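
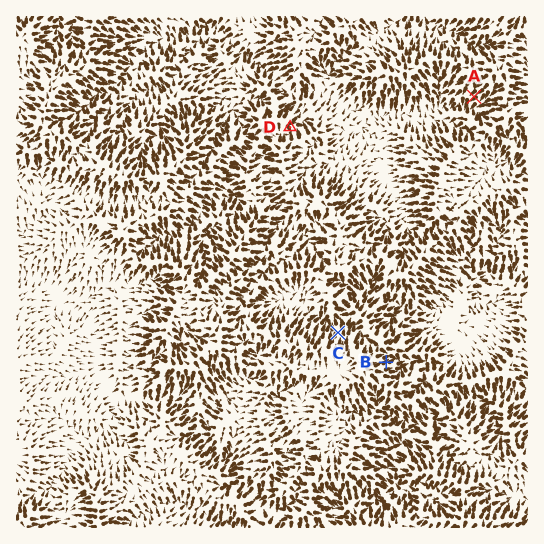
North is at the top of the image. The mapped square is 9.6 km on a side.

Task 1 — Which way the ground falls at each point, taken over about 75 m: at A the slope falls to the SW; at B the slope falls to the NE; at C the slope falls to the N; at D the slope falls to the SE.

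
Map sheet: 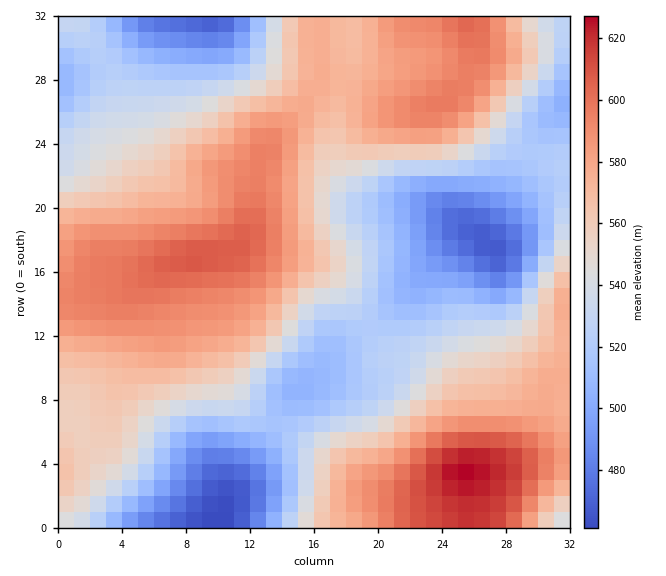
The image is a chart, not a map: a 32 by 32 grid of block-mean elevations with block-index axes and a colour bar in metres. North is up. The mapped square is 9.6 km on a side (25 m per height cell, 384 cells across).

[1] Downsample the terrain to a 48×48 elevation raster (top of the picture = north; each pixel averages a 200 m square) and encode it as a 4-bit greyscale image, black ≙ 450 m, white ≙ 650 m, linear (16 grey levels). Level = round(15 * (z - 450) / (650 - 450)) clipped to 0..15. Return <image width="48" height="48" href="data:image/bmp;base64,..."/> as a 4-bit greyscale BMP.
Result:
<image width="48" height="48" href="data:image/bmp;base64,Qk32BAAAAAAAAHYAAAAoAAAAMAAAADAAAAABAAQAAAAAAIAEAAATCwAAEwsAABAAAAAAAAAAAAAAABEREQAiIiIAMzMzAERERABVVVUAZmZmAHd3dwCIiIgAmZmZAKqqqgC7u7sAzMzMAN3d3QDu7u4A////AHdmVDMiIREREiNGeImaqrvMzM3dzMuod3d2VUMyIhERESNFZ4maqrvMzM3d3Muph4h3ZVRDMiERESNFZ4mqq7vMzN3d3cu6mIiHdmVEMiERESM0Z4mqq7vMzd3d3cy6mZiId2ZUMyIREiM0V4maq7vMzd3d3cy7qpiIh3ZVQyIiIiNFZ4iaqqu8zd3d3dzLqpiIiHdlQzIiIzNFZ3iZmqq7zN3d3dzLuoiIiIdlVDMzM0RFZniImZqrvMzdzMy7qoiIiId2VEREREVVZnd4iImau7zMzLu6qoiIiId2ZVRFVVVVVWZnd3iZqqu7u7qqqoiIiIh3ZmVWZlVVVVVmZneImaqqqqqqqYiIiIiHd3ZmZmVURFVVVmd4iZmZmZmqqYiImZiIiHd3d2VEREVVVWZniJmZmZmaqYiImZmZiIiId2VURERVVVZneIiZmZmaqZiZmZmZmZiIh3ZURERVVWZmd4iIiZmZqpmZmZmaqZmZiHZlVERVVmZmd3iIiImZmZmZmaqqqqmZmYd2VVRVVmZmZ3d3iIiZmaqqqqqqqqqqqZh3ZVVVVWZmZmd3d3iJmaqqqqqqqqqqqpmHZlVVVVVVZmZmZ3eImau7u7u7uqqqqqmYdlVVVVVVVWZmZmd4mru7u7u7u7u6qqqYdmZmZVVVVVVVVVZ4mru7u7u7u7u7uqqZh3dmZVRERFVUREV4mru7u7u7u7u7u7qpmId3ZVREREREMzVnmbu7u7u8zMu7u7uqmYh3ZlREREMzIjRXiau7u7vMzMzMzLu6qZiHZlVEMzMyIiNGeKu7u7u8zMzMzLu6qZiHZlVEMzIiESNFaKu7u7u7vMzMzMu6qZh3ZlVEMyIhESI1Z6qru7u7u7u7zMu6qYh2ZlVEMiIREiM0Z6qqqqqqq7u7vMu6mYdmZVRDMiISIiNEVpmZmaqqqqqru7u6mYdmVVRDMiIiIzNFVoiZmZmZmqqru7u6mYdmVVRDMiIjMzRFVoiIiJmZmZqqu7u6mIdmZVREMzMzNERFVXd4iIiZmZqqu7u6mId3ZlVEREREREVVVWd3eIiImaqqu7u6mYh3d2ZlVVVVVVVVVWd3d4iImZqqq7u6mYiIiHd3d3ZmVVVVVWZ3d3iIiZmqq7u6qYiImZiJmIh3ZlVVVWZ3d3d4iJmZqru6qZiZmZqqqpmHdmVVVWZnd3d3eIiJmquqqZmZmqqruqqYd2VVVVZmZmd3d3iImaqqqZmZqqu7u7qph2ZVRFVmZmZmZ3d4iZmaqpmZqqu7u7uqmHZVREVWZmZmZmZ3eIiZmpmZqqq7u7u6qYdlREVVZmZmZmZmZ3iJmamZmqqqu7u7qYh2VEVVVlVVVVVVVmeImamZmqqqq7u7uph2VUVVVVVVREREVWd4mamZmaqqqru7uqmHZVVVVVREREM0RFZ4mamZmaqqqru7uqmHZVVmVUQzMzMzNFZ4mamZmaqqq7u7uqmHZmZmVEMyIiIiM1Z4mamZmaq7u7u7upiHZmZmVDMiIiERI0Z4mamZmqq7u7vLuph3Zg=="/>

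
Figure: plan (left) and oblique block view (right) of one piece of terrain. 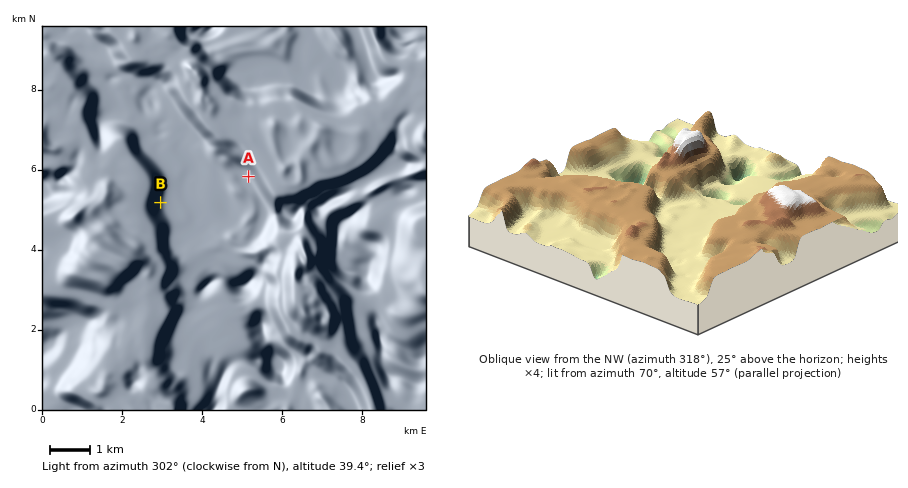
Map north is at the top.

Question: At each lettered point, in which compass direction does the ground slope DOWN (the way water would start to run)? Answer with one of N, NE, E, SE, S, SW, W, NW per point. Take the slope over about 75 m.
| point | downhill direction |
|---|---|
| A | SW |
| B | E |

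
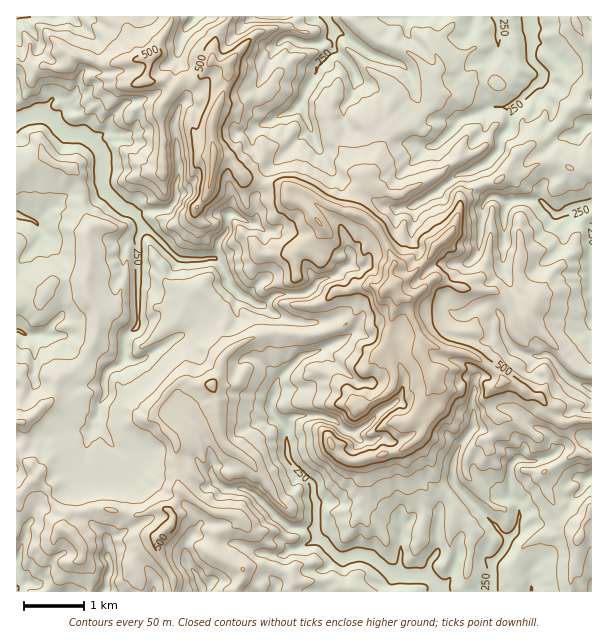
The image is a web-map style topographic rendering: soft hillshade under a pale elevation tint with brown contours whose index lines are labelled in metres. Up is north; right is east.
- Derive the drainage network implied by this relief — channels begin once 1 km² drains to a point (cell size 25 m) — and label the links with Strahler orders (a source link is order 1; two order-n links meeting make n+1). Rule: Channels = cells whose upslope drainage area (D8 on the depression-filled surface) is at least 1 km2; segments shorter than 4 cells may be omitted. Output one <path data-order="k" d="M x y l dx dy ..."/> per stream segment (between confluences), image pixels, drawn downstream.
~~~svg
<path data-order="2" d="M401 575l3 0 1 1 24 0 8 8 1 3 0 4 2 0"/><path data-order="1" d="M192 570l5 5 0 3 4 7 2 6"/><path data-order="1" d="M108 551l0 9 3 4 0 3-4 9 0 11-3 4"/><path data-order="2" d="M507 540l-1 8-14 16 0 27"/><path data-order="1" d="M402 531l-1 3 0 41"/><path data-order="2" d="M315 528l2 8 21 21 3 1 4 0 2-1 4 0 2-2 9 0 1 2 3 0 2 1 3 0 6 3 10 11 2 0 3 3 9 0"/><path data-order="1" d="M212 474l3 5 0 3 10 7 20 0 9 5 28 28 2 0 4 5 3 1 24 0"/><path data-order="1" d="M533 461l-17-2-6 8 0 28 8 8 1 3 0 15-1 1 0 5-3 6-8 7"/><path data-order="1" d="M117 449l-7-6-5-9-6-6 0-15"/><path data-order="1" d="M92 429l1-7 5-5 0-3 1-1"/><path data-order="2" d="M287 429l0 20 1 1 0 8 2 3 22 22 2 3 0 12 3 5 0 22-2 3"/><path data-order="1" d="M473 428l0 1-11 12-6 12-1 9-2 2 0 18 2 3 43 43 0 2 8 7 1 0 0 3"/><path data-order="2" d="M99 413l0-9 6-9 0-20 6-7 6-2 8-7 0-3"/><path data-order="1" d="M389 407l-5 1-4 5-2 0-10 12-14 7-4 0-6-3-9-9-6-1-2-2-3 0-1-1-29 0-4 3-3 6 0 4"/><path data-order="2" d="M125 356l0-17 1-3 11-9 0-3 1-1 0-86 3-4 0-9"/><path data-order="1" d="M321 350l-6 1-4 3-9 2-24 24-2 3 0 7-4 9 0 6-2 3 6 8 0 1 9 9 2 3"/><path data-order="1" d="M173 339l-3 3-9 5-3 3-2 0-15 10-12 0-4-4"/><path data-order="1" d="M42 335l-16 0-3-3-5 0-1-2"/><path data-order="1" d="M498 312l5 8 0 12 4 9 11 10 6 2 1 1 5 0 1 2 14 0 1-2 3 2 6 6 0 1 6 6 0 2 9 9 9 4 12 3"/><path data-order="1" d="M348 266l-4 1-8 8-6 3-4 0-9 4-2 3-6 6-6 3-27 0-3 2-9 9-7 0-8-6-10-5-11-10-3-12-3-3-1-5-6-6"/><path data-order="2" d="M215 258l-8 0-1 2-27 0-29-29-4-1-5-6"/><path data-order="1" d="M42 231l-1-3-8-7-6-2-1-1-5 0 0-2-3 0-1-3"/><path data-order="3" d="M141 224l0-2-6-6-1-3"/><path data-order="1" d="M254 224l-3 0-12-6-3-3-6 0-3 3 0 9 1 3-10 13 0 11-3 4"/><path data-order="1" d="M482 224l0-6 1-2 0-12 8-7 6 0 7 4 9 0 2-1 25 0 15 15 5 0 6-5 3 0 4-3 18-3"/><path data-order="3" d="M134 213l-5-3-6-1-18-18-3-6 0-32-1-3-9-9 0-1-2 0-7-6-17 0-16-17-6-3-11 0-1 2-5 0-7 4-3 0"/><path data-order="1" d="M414 206l3-3 8-3 7-6 5-2 7-7 6-3 8-8 4 0 2-1 7-2 3-3 11-4 13-14 2-3 0-9 10-13 0-17 2-1"/><path data-order="1" d="M438 143l18-18 0-2 8-6 3 0 1-1 12-3 11-6 21 0"/><path data-order="1" d="M176 138l0 3 1 2 0 18 2 1 0 17-3 6 0 15-2 3-6 6-3 1-21 0-6 3-4 0"/><path data-order="1" d="M309 126l-3-6 0-3-1-1 0-8-3-6"/><path data-order="1" d="M279 116l14-5 9-9"/><path data-order="2" d="M512 107l6-6 1 0 20-20 1 0 2-3 0-7-11-11 0-30-1-1 0-12"/><path data-order="2" d="M302 102l1-6 2-1 0-3 12-20 0-4 1-3 14-14 1 0 0-3 2-1"/><path data-order="1" d="M354 75l0-4-4-6 0-2-12-12-3 0 0-4"/><path data-order="1" d="M381 57l-3 0-1-1-3 0-6-3-9-8-11-6-6-6-6-1 0-2-6-7"/><path data-order="2" d="M335 47l0-8-2-1 0-5-1-1"/><path data-order="1" d="M299 42l3 2 18 0 3-2 6-6 1 0 2-1 0-3"/><path data-order="2" d="M332 32l0-6-2-3"/><path data-order="2" d="M330 23l-3-6"/><path data-order="1" d="M26 17l-9 0"/>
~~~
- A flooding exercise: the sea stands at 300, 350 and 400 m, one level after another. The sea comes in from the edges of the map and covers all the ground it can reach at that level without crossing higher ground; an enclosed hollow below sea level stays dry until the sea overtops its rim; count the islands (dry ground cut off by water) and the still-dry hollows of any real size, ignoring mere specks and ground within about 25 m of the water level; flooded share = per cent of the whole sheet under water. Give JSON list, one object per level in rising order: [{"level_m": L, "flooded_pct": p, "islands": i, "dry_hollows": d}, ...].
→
[{"level_m": 300, "flooded_pct": 19, "islands": 0, "dry_hollows": 0}, {"level_m": 350, "flooded_pct": 40, "islands": 0, "dry_hollows": 0}, {"level_m": 400, "flooded_pct": 64, "islands": 0, "dry_hollows": 0}]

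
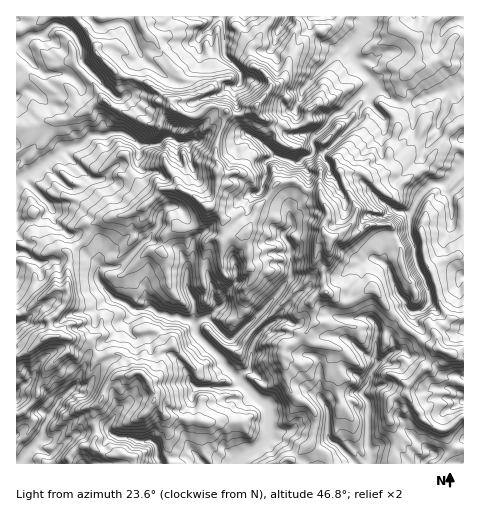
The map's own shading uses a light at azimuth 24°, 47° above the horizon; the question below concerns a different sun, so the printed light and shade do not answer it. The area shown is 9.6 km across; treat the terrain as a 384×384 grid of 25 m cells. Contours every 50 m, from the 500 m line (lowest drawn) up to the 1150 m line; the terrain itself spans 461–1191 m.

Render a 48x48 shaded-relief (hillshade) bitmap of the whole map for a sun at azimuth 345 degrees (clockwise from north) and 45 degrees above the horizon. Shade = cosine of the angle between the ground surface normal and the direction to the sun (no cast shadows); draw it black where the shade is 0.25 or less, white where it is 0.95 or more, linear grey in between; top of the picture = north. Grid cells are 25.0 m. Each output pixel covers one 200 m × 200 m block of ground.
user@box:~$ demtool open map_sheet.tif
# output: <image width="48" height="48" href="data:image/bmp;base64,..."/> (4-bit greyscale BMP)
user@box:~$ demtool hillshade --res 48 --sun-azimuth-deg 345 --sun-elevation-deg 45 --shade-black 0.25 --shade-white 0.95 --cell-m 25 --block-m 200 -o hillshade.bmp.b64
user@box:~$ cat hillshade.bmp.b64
<image width="48" height="48" href="data:image/bmp;base64,Qk32BAAAAAAAAHYAAAAoAAAAMAAAADAAAAABAAQAAAAAAIAEAAATCwAAEwsAABAAAAAAAAAAAAAAABEREQAiIiIAMzMzAERERABVVVUAZmZmAHd3dwCIiIgAmZmZAKqqqgC7u7sAzMzMAN3d3QDu7u4A////AHvc7VM4mthnmZeHiKzv7IaLuIm8qHaadVjMzad63eyWh4d2d3ne7aebqHmbqId4iGSarNy7zKmGd2ZlVUar3dp7dmmHmZYzWHVaiKqplAAFZlZVVVWKmst4ZmmWeXNHQkZrqHeFiFEEd4mZmqeKhYl4h4mndlWMt4RH26lje8o0eczMzNualliYmImpdVqa3tkSru7GV7yWeM3My8yYZ3mnqpmahXqYi6xRKu7aZXmYiK3Mu6lkWJmGl4qcuImZdWuiAYnNhkaod3eau6h1aYZ3hje6rIV3djekIjiczKrJd1VpqImHeGaIhzPLvcZVRCGaQjmL3v7cl3uqlGqHeIh4h1Su7dtkEWEqkzerze7bl6zJZlqZmJhniJZovLt2dskiZlas3d3cmKu3rXi7yXd5moV1eImp3e7HiYiqzcvN6pt6q8bN3JeJmWaJZYvLvd7szKrKrNze/aq7Y6qN3LmIiJl4aczLiJvdmrq7m97dy4eqpxmoupmZiJlWjO/turm9pIqsypu3MmYoyTGripd2ZURGmmz83dy5tmmrqVZUNJZCeFEbystkaGRYlzXLzN3suXmpVWdneJWDCYMSzLyZmqmIpXl7rMze7Hind3eIh4eECIUxTamqu7y5h5tqmrze7YiJqoeIhomFZ4hmOaaFerzLeKiZh8yrvJiKqrdnh2qIhomJeZhiN5qph6a6l7uZm5iJmKuZh2l4dImYiZljE3iIp6m8uqnMzbiIiGrKdWmZhYeJp5qHECaJmamr3MvN7Ll2d3WshVeqqZZ4mqqslCJXeaqZzMvN66qGZmRcqZVIqrhnWqvb3Hmsl72Zy7qszMy7qoU4y5UUmsp3eJrKvoi9yc6ou7y6mszd7ctTmFWVis2XiJqcrMiXZK7Kq83Ii83d3d6zM2voZpzod5q8y8mWQ13rvbyqu83dzM3biL7JZVXrd67cy6hopzfLvKu8y7uru83dzd2ph2W+7t/uq5eaqlNYm4iszMqoq87KzdubzKev///9vLu7qqhVeYd5zLzMqb3M3dzMvdh9t5797N3LuquXZ4hmmr3e3c3f/u7cnMt1IQrc/bzMu6rJiJiGVord7sdo2ovMespTaXja78vNu7nMiJmYVUWJmTEQNROMVXMFmXC/ney8urmdpruql1RFMSWVAUJpUxBHq5Ad6t3LuruLycu8updTVpu6AZl6qnRGnNkRvby5y7ypzMu7u8yHrMuqur3e7+5TV+5hKLy7uqzKvKuqqry8qamd/+287//iJc/qdYrMmHiqrImru7rLRHnN7v/peu7rU178uomqmGZ4iqq6qpuTWKzcu97/yojOtSjtvLqZmXZneKypmZo1q83Kq73e7Yvd2USdy7qqu6iHeMuaurhKuququ7zL6c7d22Vpuqmby7qqiLq8y8i8uqmaqq3Ku8yc3JdmmqqYmamsqIq8vKbty6irmYrbu8yK7bplaKy4eKmLyoh4ukrLy5mruoa9u92m3ry4ZovKmrqIzLllpSyoq4mqu7dtvO7Urrztl4q7q8yGrA=="/>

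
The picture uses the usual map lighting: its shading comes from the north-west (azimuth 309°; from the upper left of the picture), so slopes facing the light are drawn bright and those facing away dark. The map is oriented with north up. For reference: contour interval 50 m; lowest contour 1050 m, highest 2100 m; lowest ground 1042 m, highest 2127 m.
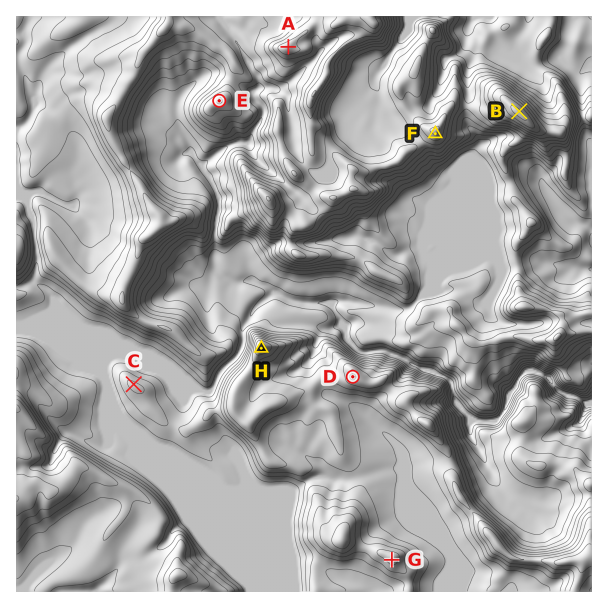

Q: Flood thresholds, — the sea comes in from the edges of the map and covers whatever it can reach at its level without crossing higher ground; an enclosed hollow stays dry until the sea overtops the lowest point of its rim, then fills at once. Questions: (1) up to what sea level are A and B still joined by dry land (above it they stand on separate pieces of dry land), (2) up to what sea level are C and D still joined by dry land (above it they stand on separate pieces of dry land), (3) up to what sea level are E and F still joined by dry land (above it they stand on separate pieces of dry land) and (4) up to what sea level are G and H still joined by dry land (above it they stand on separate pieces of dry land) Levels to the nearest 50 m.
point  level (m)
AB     1700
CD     1500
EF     1750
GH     1550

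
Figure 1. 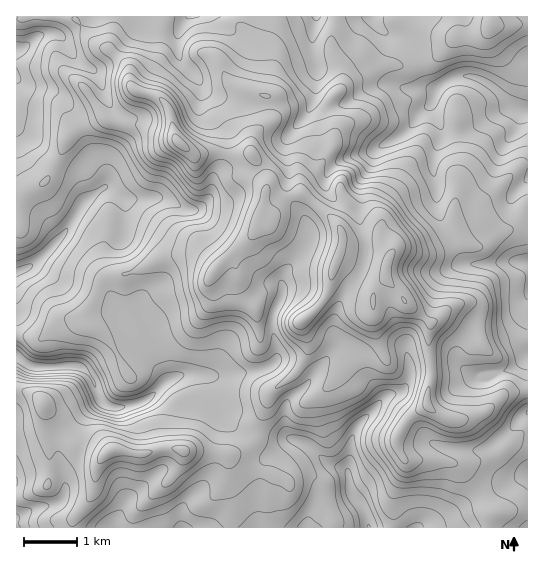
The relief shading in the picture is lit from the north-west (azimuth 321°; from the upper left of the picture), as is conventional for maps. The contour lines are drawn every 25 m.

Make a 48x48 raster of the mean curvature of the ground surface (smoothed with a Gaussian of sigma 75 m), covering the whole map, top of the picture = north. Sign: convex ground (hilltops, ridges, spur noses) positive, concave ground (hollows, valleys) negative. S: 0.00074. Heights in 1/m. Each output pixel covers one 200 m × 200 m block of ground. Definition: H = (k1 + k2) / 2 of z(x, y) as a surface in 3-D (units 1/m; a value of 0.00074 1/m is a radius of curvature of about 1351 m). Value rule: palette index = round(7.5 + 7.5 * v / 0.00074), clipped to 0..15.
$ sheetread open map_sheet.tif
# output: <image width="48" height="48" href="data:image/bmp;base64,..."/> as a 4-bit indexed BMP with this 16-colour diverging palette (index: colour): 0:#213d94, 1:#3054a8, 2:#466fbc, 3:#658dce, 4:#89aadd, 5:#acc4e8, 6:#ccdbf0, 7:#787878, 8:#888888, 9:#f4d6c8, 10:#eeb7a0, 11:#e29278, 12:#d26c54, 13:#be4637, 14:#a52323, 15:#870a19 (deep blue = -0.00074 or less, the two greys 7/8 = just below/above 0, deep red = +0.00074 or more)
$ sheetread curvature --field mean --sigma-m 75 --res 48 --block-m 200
<image width="48" height="48" href="data:image/bmp;base64,Qk32BAAAAAAAAHYAAAAoAAAAMAAAADAAAAABAAQAAAAAAIAEAAATCwAAEwsAABAAAAAAAAAAlD0hAKhUMAC8b0YAzo1lAN2qiQDoxKwA8NvMAHh4eACIiIgAyNb0AKC37gB4kuIAVGzSADdGvgAjI6UAGQqHAHq7u3M2l1eFZmiYeIdWerwxq4VXd2moh0RnjMhVe4ZlmoeYeIl1erkFyXdmZorLqbdDKMyFScl0apiHeIqUe4EYyWZmZniIiYz8NJ6ERZ3GRomHeIvFfFBniGVniId2eVe6RJ50ZlnZVGmIeJu2rVKFaah4iZd2Z3eYVo5zWGJqdWiYeJmIhSF2WvuZmqh3ZXiYZ27pvsZd13moZ3iYNmJ4ffqqmYiah2ineFn/7O7v+YqoiHdRa4Kar4VUMjRZqWiXeHjLY1eJqGdmmUAUqoCLr6QjV4Y0iWiXiIzYeIdVZlZnmVSJmJEojeQo7tp1OTfJmIhAWsp2Zndmi3XJiJUAWdq/7M3pIjr7ipAAABmod3dmnXPLqqpwJ3v6V4rtgp/8rJBetQK6mId3rbNJuqvWAQf2FWeu2/3e/1Ce7pE3iHd3rO1jmpmXViP6RlI6uWAAIwG7uqZDRVZVQ2zUWZh3vUHsVkIjZgAAAAirl3iIeHdocwS4V4h37SLrNHicYx38mXiqd4d4h3Z52hN7dXdXxxT5Jqv7Vc/Kq5mod3d4h2ZW2geadlRIgxPnNnu0aZqZmquXd3d4qVQ0xh36Q0arhBPsdVqUZ0aaqZh3d3dnq3VG5S//cmvPtXnOxkmkR1abqah3d3dle8ur5wau9Vqcd/9424vEWGiYZ5l2dnh1e6iYmiNV20eLafxGrc21V3mXRYp3hmZVnpaJaENzjlV6i9hFZ5umeUZ4dpqbuXVFjteaZjWFj3VYu2MzRnipmxBZmJqru7lmeeqHeXV2jqdHyjNVMiJERpQVmYh0WLqIhpyYiHZVXMhGvampdniENctQWYh0NZmIl1i6l3dlOclXneuHaLu5idyUBqiXRYiKymWLurhlJ/lJi8l1WYeJmbl5QpmYV4mqp2ZaurhTTPZKvHZleXiIiadpkmm5Z4mDAWdYyak0zXVr+1RUmXiHeqh4lCe3RUQyQ0hVuYdsxGuLp1VTmniGSqqph1RVZlM2yShknHftQ/dqd4hzineZRom7h5hGeIQ36jqYnJS5JfYYmJljmoh6pIeahohmVoY3+jd3eqSnY71TiYhEuplnynialmdkSMpI/Wd5ymWmiCJCeqplqqlknGZpuEQzWbvf/Kmd9iWHjLUwJpuEeJlzamRJ2mVWZnn/lmZapTJ5irh1MTmlV2iWR3VpqYrcqFX6EkZ4qqM4irqqmEWleWaKd4VpllvXYwX3FYh3eso0eKvMmHNlm5ZmZIZ7hH1kZDz2NYd2VoqDd0arlodFu4iFNJZ4ReoX7//FZGZ4q8qFbrVWh3ljvKp0aVVVfvUa/plmUnqrqrplOupURFZRR3QlmWeK3WE59zZ1E5uXZodVNph4eJmYIAFZmaiLpCNH6nliWLt1Z5h1SJd4mZmblleZiEasYozJiHlj3dpld5h1a4eIiHd5upqnZUFpNbzZRFdku5dWiJh0e4aYZnd4upu4ZbQSKKeYVWhziGV4iJh1a5eWVnh4qXrLqf3bzYRnd3mUaZu5iJiGO5Zkiph2iGnbmg=="/>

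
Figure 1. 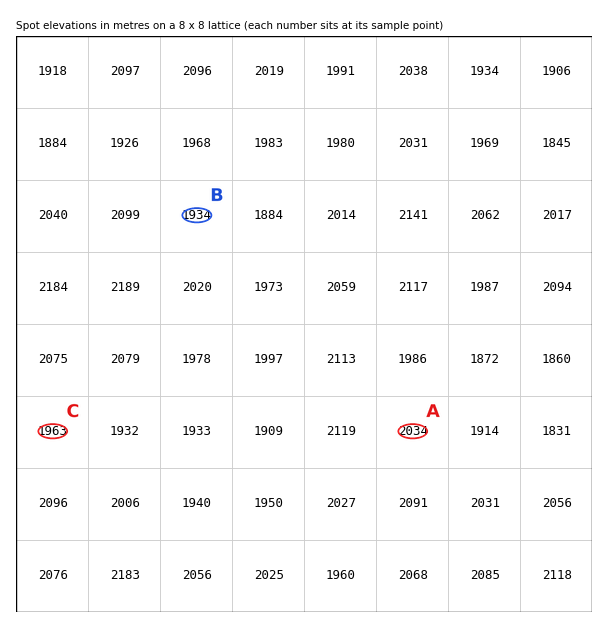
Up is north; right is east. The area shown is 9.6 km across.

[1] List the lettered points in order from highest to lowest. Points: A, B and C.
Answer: A C B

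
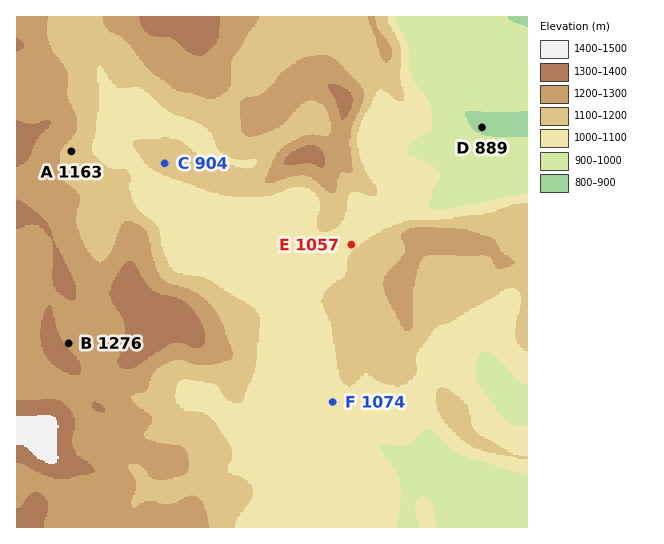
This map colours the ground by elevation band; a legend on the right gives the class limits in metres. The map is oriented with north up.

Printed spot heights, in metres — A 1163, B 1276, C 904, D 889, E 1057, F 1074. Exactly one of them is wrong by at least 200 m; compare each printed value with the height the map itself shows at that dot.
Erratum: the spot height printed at C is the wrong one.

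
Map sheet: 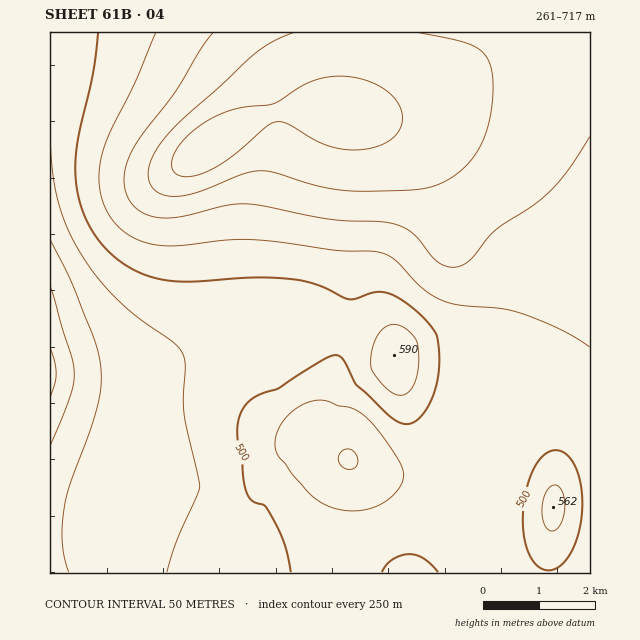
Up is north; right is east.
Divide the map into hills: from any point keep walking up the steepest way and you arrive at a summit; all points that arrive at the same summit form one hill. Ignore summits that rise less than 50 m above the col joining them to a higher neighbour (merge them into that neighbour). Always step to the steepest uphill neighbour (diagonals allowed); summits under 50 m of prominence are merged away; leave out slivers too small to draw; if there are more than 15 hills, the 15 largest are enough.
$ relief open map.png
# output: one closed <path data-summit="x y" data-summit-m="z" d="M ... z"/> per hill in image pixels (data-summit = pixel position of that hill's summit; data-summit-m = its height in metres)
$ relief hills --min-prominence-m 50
<path data-summit="50 372" data-summit-m="717" d="M343 32l-293 1 0 540 469-1-9-22-8-43-5-8-13-14-37-21-18 9-25 3-20-2-21-5-15-10-25-35 0-11 22-87 6-38 3-158-3-11-8-9z"/><path data-summit="553 507" data-summit-m="562" d="M590 32l-246 1 0 80 77 15 22 8 24 13 26 18 28 29 16 23 11 26 4 23 0 18-4 23-5 15-20 33-52 59-24 46 6 7 31 16 13 14 6 13 7 38 9 23 71-1z"/><path data-summit="394 355" data-summit-m="590" d="M356 115l-8 1 3 3 3 11-4 172-27 111 0 11 25 35 7 5 29 10 38 0 16-4 9-6 24-48 15-20 31-32 20-29 8-18 6-21 0-38-8-28-13-23-21-25-29-25-23-14-28-12-31-9z"/>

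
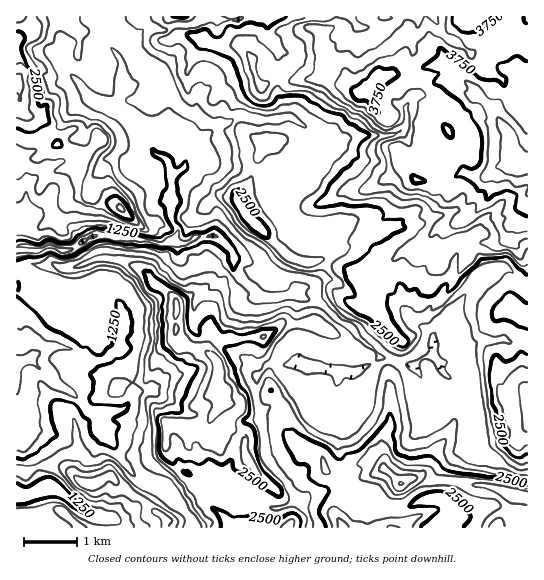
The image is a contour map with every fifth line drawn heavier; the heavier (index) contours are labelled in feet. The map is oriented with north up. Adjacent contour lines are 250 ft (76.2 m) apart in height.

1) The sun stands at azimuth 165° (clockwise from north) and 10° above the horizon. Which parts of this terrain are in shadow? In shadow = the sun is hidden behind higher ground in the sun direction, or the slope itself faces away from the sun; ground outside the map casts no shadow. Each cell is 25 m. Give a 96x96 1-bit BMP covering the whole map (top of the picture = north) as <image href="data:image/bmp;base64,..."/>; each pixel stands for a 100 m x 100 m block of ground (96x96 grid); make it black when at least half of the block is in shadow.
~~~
<image width="96" height="96" href="data:image/bmp;base64,Qk2+BAAAAAAAAD4AAAAoAAAAYAAAAGAAAAABAAEAAAAAAIAEAAATCwAAEwsAAAIAAAAAAAAA////AAAAAAAAD/AAHB/gB/8AA8AAH/AMCH/wD//AB+MAP8IfAP/8D//wA/P4/AB+A//8///8A/D/+AD+D//5///+AeD/8AD8Dn/5/nx8AcD/4AH4DDgw/BgAAAf/wAf4AABwcAAAAD8fgA/wAADgIAEAH/8PHx/gAAHgAAHh//8AP//AAAPAAOP////w//8AAAeADH////7///4AAAcAHz////7///gAAAcAH/////z///wAAAYAf/////z///5gAAYB//////D///9wAAID//////D////gAAAH//////j////gADAH/////+D//+/g4DgP/////8D//8P/8BAP/////8D/////+AGP/////4D7/5//iAEP/////4Dz/wf/wAA//////4CD/gP/4GA//////wAH/wP/8HZ//////wAH/gH/+Wf/P/zZ/hAP/AH/+ef+H/wB/p+f+AP//ef+H/wA/J//h/v//MfMH//AAd//D/v8+YfID/+AAd9+P/vwE4OAB/8IAd8f8P/ADwAAA/wAAf8P4D/gHgAAA/gAA/8DgAfg/AAAA+AAA/8AAAfx/AAAA8AAAf4AAAf5+/4AA4DgADwAAAf8//+AHwDwAAgAAAf4///APADgAAAAAAf4////+ADAAAAAAAf8////8AAAAAAAAAf4////4AAABAEAAAf8////wAAAA/8AAAQ/////jwAAB/8AAAAP////ngAAB/8AAAAf////fAAAA/4AAAB////feAAAA/4AAAB///+AMAAAAfgAAAD///8AAYAAAPgB8Af///8AH4AAADD//h////4Pn8AAAAD///////wf38QAEAD///////g/3/+AGAD//////+B/H//gDAAHf////8B8Hv/wD8AAP////4BgDD/8A4AAH/z/PAMAAA/+AAD4AYH+AAcAAOH/4BDwAAP/AA8AADBz+ECAAAf/gA4AAAAYfHACAB//4A4CAAAAADgAB///cAwHwAAAABwAR//ue4gH4AAAAAAAA/3Mf+AH+YAAAAAQA/3Ef/AH/+AAAAAAA/2H//AH//AAAAAAA/mH//AD//wABwADg/sD//AD//gAD4AAgfEw/+AD//gAD8CAAfBg/8AB//AAB4EYDOBAf8AA/+BAB4EAPAAAP4AA///AA4EDfAAAP4AA///AA4EDvYAAHwAAP//gAwADx+AAH5/sH//gAAQB/+AAD//8AgHgAA4B/8AAB//4AABggBwB/8AAAP/wAABgADgY/4AAAAAAAANgADgO/4AAAAAAAABgAPAP/wAAAAAAAAA4AOAP/wAACAAAAAAQAfAH/gAACAAAAcAAA/Af/gAAAAIAB+AAB+gc/AAAAAMfC+ABz8DA2AAAAAOfg/wAH8D/gAAAAAD/D/7wP4z+AAAAAAB/D/9+fw/8AAADAAA/D/9/fg74AAAAAAweD/++/wwAAAAAAD8ED//x+cAAAAIwB/8AD/+/4MCAAAD87/oAB/8/wADgAAD///3gB/+/gADwDAB/////////gAD4AAAA/////+B/wAA="/>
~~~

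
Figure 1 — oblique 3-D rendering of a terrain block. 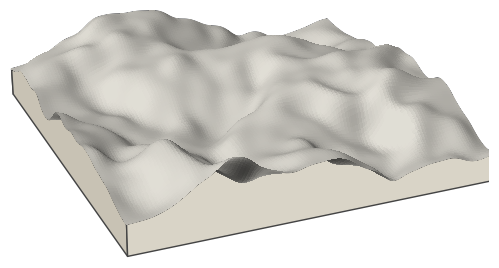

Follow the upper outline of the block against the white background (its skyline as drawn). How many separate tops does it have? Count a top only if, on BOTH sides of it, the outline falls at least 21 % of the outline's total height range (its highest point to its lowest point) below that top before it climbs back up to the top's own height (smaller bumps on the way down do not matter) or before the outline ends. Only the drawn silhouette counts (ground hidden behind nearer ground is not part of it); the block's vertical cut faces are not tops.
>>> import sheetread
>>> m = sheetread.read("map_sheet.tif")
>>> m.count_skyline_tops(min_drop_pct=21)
1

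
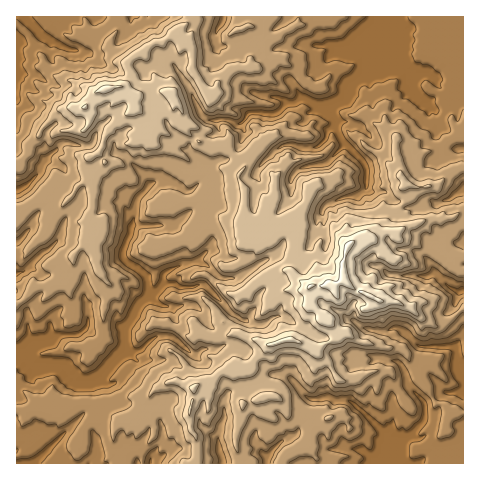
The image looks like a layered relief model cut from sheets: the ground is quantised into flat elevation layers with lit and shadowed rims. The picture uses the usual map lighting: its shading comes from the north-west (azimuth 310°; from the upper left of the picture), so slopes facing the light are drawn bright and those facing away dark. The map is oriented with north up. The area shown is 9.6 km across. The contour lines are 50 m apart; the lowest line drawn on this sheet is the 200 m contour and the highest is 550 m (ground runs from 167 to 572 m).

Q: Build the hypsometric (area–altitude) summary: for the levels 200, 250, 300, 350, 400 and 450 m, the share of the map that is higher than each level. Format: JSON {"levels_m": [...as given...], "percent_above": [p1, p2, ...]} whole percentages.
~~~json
{"levels_m": [200, 250, 300, 350, 400, 450], "percent_above": [90, 74, 54, 31, 16, 6]}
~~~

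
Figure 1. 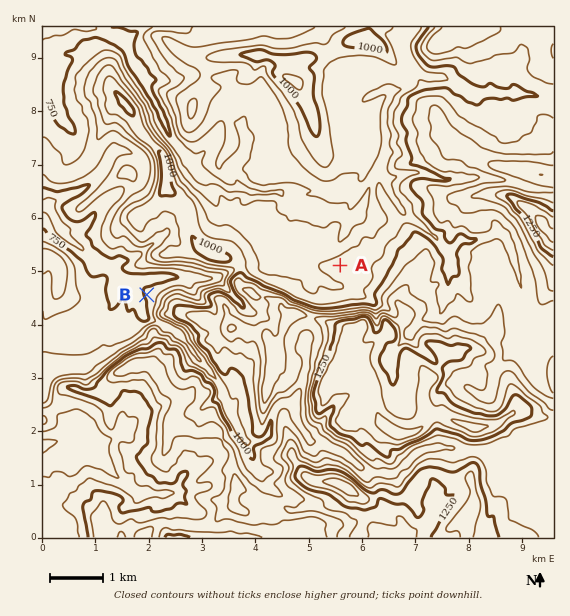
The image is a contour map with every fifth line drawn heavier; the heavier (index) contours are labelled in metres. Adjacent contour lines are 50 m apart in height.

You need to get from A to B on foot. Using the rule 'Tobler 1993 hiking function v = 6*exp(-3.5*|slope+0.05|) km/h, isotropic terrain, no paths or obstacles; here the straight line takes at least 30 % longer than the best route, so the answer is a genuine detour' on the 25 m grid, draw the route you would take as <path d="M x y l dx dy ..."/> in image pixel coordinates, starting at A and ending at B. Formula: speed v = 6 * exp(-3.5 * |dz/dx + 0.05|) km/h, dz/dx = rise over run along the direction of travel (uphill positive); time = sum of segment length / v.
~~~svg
<path d="M340 265l-20 0-11 6-9 0-3 1-44 0-10-5-3 0-5 2-7 7-3 3-2 5-26 0-6 4-2 0-8-4-10 0-16 8-4 0-4 3"/>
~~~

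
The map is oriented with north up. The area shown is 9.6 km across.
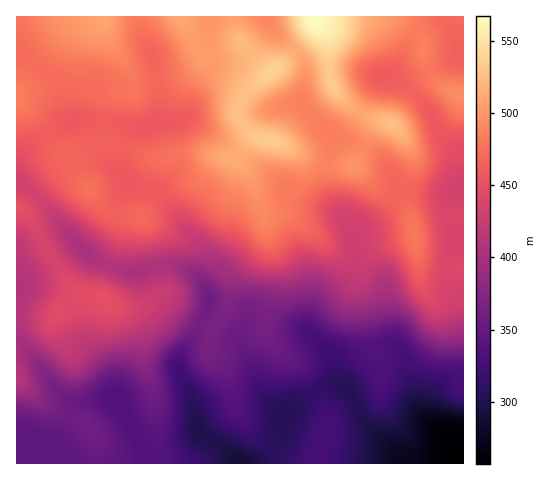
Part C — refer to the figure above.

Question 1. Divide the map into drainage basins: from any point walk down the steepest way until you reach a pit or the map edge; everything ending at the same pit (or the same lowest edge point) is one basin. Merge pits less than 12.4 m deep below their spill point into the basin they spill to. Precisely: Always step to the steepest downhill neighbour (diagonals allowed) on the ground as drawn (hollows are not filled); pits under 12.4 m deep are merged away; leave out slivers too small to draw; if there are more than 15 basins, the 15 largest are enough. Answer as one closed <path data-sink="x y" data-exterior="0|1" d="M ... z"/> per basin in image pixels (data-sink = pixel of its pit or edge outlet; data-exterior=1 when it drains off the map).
<path data-sink="463 463" data-exterior="1" d="M392 16l-77 0 1 12-5 8-25 26-15 10-31-31-3-7-3-18-218 1 1 447 144 0-4-25-2-43-11-32-3-25-8-18-18-15 22 0 20-9 5 0 24 18 27 14 14-22 5-34 28-30 6-17 7 23 2 27-2 17-9 25-1 10 10 15 33 31 19 33 3 18-10 30 0 8 146 0 0-367-20-9-13-11-7-15 0-15-3-8-11-13z"/><path data-sink="239 463" data-exterior="1" d="M266 226l-6 17-28 30-5 34-14 22-27-14-24-18-5 0-20 9-22 0 18 15 8 18 3 25 11 32 2 43 5 25 156-1 0-8 10-30-3-18-19-33-33-31-10-15 1-10 9-25 2-17-2-27z"/><path data-sink="463 53" data-exterior="1" d="M463 16l-70 1 17 8 11 13 3 8 0 15 7 15 9 9 20 10 4 0z"/><path data-sink="266 18" data-exterior="0" d="M314 16l-79 0-1 4 6 21 31 31 15-10 25-26 5-8z"/>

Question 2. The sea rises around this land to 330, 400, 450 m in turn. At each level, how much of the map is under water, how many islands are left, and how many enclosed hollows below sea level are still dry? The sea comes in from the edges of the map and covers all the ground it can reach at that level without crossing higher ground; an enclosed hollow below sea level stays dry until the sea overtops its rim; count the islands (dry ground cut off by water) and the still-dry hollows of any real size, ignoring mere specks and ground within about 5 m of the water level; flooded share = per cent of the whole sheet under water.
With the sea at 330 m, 13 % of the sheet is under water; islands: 0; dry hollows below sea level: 0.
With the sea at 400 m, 33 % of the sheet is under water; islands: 0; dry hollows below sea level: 0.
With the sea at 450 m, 54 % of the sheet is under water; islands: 0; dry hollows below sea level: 0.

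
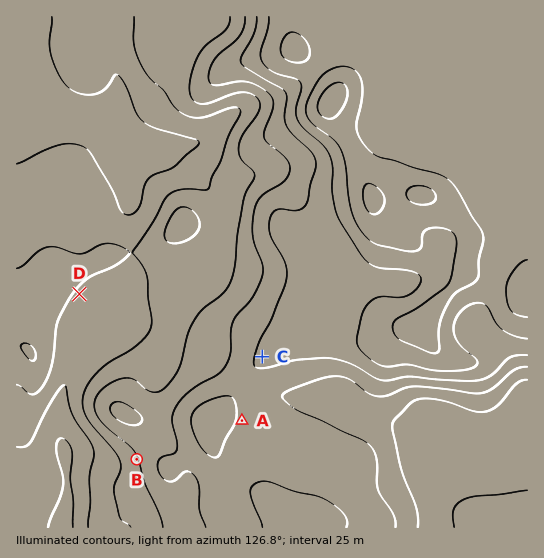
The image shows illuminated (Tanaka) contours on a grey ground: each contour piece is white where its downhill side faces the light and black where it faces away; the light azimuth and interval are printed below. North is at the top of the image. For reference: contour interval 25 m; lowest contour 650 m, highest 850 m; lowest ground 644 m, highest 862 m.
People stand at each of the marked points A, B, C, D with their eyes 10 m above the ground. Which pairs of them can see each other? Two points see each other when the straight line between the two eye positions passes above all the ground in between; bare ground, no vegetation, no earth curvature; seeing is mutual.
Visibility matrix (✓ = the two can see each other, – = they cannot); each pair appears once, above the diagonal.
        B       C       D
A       –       ✓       –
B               –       –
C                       ✓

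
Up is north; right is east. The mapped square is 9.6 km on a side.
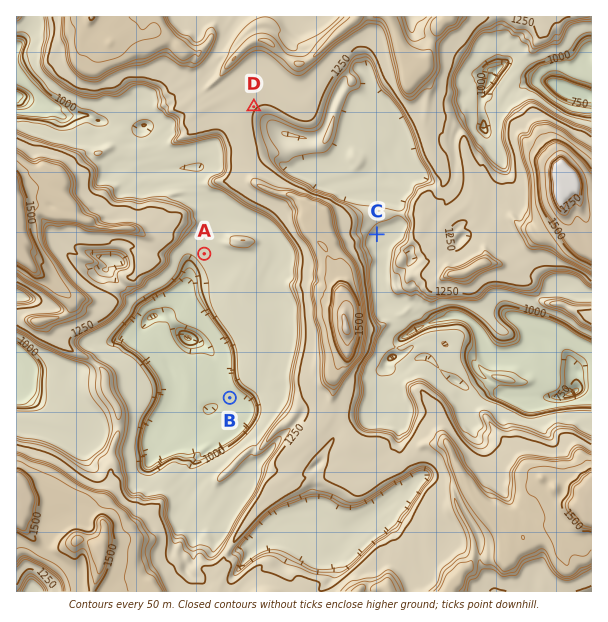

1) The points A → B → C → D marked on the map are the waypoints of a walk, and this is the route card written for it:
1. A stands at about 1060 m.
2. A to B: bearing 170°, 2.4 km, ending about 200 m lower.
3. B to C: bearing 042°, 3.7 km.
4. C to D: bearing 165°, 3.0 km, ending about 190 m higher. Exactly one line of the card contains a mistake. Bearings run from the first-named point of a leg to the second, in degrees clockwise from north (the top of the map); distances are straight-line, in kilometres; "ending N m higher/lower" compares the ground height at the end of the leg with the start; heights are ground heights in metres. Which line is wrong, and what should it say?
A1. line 4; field bearing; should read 316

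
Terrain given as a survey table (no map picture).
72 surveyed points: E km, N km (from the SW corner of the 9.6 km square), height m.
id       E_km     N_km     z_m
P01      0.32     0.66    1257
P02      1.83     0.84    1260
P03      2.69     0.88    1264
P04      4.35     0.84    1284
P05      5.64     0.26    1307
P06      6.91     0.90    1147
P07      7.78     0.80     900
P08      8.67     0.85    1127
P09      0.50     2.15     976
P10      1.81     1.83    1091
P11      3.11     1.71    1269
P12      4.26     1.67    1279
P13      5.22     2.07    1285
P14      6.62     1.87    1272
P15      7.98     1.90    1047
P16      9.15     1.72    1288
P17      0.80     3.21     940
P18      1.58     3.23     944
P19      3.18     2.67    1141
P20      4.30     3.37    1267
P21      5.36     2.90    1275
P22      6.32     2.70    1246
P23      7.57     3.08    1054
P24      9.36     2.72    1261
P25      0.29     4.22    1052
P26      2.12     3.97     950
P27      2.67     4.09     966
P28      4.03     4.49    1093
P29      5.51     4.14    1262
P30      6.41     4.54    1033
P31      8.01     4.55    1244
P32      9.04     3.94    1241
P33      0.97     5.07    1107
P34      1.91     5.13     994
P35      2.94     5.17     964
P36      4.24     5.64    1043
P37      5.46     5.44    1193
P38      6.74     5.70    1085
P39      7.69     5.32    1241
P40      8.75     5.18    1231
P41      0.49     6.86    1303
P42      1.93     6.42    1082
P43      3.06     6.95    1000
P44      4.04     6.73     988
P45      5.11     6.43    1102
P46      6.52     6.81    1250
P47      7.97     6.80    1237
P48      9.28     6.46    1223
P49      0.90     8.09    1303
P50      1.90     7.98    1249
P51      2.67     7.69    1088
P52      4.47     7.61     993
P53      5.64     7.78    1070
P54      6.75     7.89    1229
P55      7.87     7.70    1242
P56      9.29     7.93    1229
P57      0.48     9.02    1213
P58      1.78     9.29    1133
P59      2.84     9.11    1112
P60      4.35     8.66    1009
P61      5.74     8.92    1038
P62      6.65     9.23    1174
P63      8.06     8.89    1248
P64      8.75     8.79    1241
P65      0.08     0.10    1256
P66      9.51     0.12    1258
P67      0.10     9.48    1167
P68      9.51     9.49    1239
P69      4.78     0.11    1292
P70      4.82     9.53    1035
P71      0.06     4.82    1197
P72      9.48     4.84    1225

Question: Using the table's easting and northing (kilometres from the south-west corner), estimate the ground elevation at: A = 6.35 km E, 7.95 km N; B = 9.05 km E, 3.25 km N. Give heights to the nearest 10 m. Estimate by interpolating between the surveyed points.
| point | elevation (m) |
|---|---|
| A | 1150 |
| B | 1250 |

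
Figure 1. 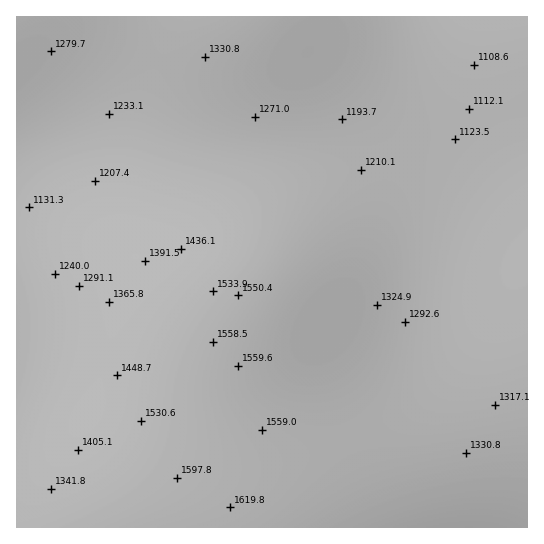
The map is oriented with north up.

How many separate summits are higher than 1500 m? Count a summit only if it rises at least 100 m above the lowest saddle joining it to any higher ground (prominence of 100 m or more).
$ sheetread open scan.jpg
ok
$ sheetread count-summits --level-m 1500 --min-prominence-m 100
1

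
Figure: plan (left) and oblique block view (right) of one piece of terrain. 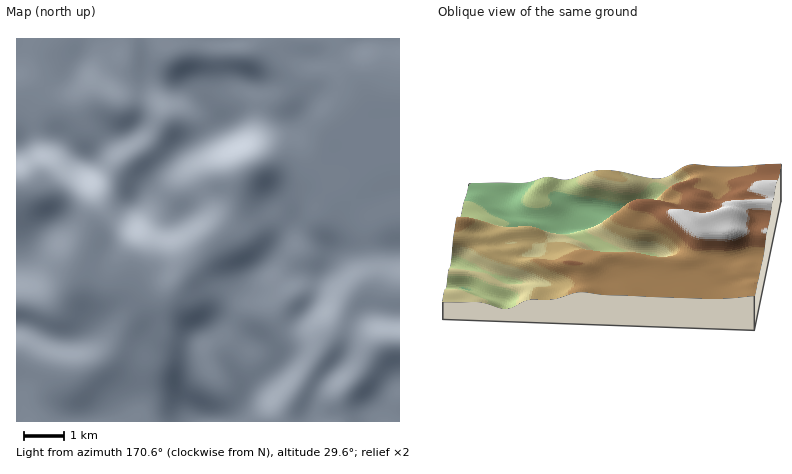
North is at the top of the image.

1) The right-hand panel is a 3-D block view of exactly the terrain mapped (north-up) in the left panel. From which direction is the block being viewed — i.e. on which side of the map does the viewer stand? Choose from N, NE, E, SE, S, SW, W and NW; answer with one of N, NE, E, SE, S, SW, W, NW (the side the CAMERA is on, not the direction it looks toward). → E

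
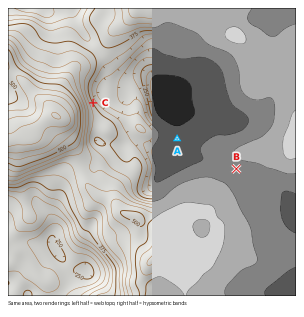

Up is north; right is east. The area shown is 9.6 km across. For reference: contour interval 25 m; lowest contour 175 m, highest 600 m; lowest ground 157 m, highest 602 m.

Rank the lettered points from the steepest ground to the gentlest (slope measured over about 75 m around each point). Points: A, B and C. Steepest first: C B A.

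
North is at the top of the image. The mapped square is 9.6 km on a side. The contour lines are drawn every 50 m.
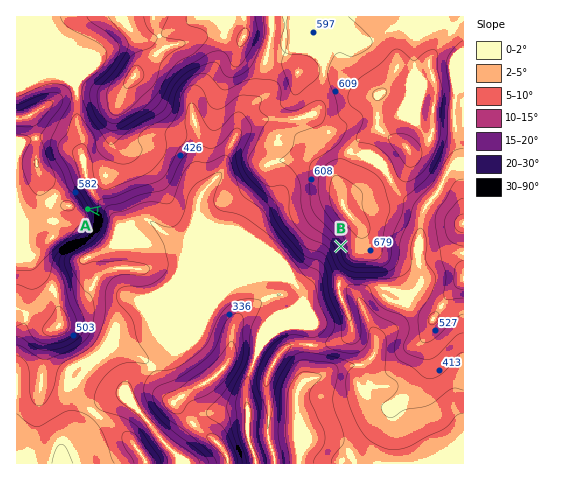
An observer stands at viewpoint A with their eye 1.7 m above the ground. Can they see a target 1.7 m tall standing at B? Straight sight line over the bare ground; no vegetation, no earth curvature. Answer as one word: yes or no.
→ yes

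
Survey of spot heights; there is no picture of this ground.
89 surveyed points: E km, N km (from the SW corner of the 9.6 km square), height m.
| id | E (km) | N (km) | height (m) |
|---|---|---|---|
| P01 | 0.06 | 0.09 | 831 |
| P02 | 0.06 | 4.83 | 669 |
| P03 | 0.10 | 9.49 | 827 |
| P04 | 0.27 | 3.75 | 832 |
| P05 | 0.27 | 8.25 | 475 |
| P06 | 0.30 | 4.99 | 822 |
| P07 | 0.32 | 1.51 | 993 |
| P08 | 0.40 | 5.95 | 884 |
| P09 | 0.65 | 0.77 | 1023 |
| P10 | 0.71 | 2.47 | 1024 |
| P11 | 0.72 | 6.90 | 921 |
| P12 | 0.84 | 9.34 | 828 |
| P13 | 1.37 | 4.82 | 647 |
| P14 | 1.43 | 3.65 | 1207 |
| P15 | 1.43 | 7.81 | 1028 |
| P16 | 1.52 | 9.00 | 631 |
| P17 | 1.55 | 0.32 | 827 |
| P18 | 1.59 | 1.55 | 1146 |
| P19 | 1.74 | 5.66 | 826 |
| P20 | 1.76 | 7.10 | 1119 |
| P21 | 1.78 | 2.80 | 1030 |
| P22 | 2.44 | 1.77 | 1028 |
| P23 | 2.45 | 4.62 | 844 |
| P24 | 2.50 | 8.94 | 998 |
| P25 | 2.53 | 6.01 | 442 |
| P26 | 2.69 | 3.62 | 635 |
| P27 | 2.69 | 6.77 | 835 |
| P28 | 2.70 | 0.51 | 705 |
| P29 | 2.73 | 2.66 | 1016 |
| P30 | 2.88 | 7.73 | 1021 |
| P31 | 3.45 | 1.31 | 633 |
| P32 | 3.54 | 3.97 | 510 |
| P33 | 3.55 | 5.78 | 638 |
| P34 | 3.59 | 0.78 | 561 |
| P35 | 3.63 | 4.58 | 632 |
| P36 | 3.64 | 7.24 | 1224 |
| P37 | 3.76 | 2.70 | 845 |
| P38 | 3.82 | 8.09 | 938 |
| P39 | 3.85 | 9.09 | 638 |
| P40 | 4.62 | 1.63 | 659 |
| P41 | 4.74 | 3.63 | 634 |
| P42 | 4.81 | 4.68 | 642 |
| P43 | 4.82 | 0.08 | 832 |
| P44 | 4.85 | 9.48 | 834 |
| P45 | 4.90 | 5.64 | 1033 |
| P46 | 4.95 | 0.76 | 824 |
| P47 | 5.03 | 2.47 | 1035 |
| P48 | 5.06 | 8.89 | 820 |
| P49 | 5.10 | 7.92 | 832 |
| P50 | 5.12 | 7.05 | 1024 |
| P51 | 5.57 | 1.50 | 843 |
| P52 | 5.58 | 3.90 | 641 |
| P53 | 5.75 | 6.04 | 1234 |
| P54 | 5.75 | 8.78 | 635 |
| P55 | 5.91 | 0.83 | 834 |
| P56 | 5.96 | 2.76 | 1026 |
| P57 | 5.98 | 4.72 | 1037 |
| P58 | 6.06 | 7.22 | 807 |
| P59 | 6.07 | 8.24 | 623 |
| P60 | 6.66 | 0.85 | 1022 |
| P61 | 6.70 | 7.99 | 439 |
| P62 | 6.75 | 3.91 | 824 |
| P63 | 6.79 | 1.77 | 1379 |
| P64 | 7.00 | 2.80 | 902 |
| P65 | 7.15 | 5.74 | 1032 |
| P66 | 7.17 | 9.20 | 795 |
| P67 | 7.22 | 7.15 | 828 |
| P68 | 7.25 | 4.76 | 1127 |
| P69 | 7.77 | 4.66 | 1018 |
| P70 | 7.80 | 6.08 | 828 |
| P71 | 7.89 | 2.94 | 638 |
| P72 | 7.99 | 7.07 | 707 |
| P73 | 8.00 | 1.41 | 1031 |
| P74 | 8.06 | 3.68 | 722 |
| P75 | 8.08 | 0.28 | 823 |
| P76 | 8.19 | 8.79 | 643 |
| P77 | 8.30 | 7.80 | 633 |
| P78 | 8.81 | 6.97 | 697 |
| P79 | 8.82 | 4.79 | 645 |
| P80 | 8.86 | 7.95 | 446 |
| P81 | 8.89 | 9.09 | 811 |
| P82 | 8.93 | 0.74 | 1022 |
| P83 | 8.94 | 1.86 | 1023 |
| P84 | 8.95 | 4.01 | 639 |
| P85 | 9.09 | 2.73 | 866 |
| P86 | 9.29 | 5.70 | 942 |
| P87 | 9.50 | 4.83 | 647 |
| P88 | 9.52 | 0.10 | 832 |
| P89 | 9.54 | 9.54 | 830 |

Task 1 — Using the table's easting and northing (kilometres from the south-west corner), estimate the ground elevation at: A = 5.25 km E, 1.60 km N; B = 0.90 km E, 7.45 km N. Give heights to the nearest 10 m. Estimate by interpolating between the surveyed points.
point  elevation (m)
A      810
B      840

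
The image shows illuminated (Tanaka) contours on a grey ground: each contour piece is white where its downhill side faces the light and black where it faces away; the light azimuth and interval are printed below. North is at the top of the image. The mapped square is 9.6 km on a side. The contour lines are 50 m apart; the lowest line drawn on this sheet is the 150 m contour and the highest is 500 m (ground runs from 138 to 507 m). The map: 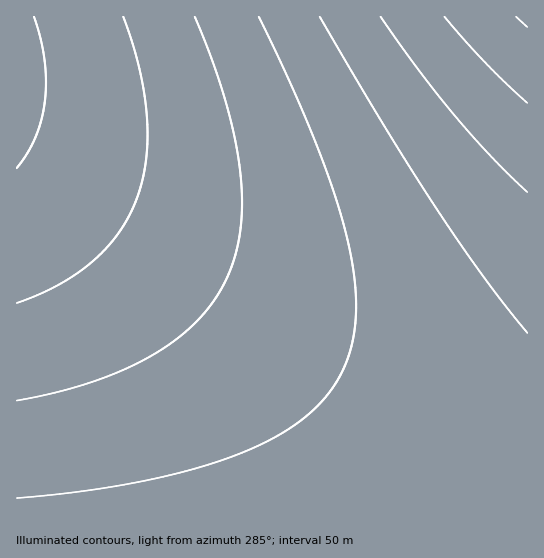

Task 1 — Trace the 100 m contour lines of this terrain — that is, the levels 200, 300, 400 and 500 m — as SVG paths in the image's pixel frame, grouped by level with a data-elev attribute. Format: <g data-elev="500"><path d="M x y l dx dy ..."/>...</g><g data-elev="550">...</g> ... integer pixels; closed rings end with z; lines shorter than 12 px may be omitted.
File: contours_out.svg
<g data-elev="200"><path d="M123 17l16 50 5 26 3 24 0 22-1 22-4 20-5 18-8 18-10 15-12 15-14 14-16 13-18 11-21 10-21 8"/></g><g data-elev="300"><path d="M259 17l31 65 26 61 19 52 13 46 7 40 1 34-5 31-9 27-17 25-23 21-29 19-36 17-46 15-52 12-58 9-64 7"/></g><g data-elev="400"><path d="M381 17l37 52 36 46 36 40 37 37"/></g><g data-elev="500"><path d="M516 17l11 10"/></g>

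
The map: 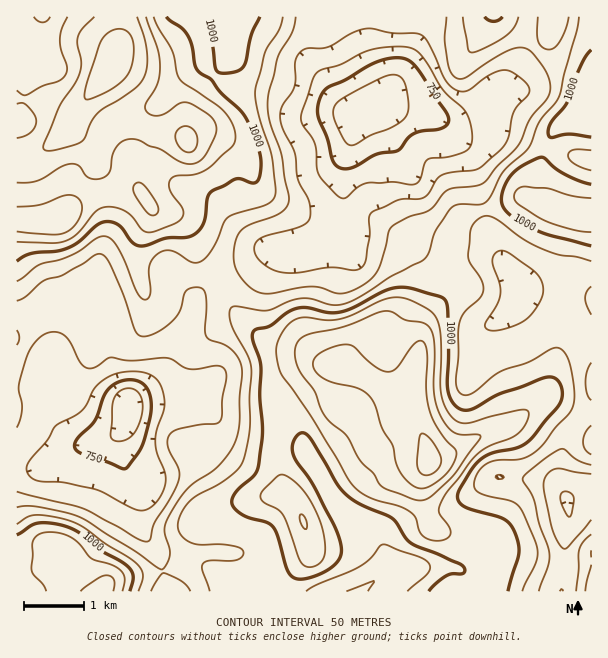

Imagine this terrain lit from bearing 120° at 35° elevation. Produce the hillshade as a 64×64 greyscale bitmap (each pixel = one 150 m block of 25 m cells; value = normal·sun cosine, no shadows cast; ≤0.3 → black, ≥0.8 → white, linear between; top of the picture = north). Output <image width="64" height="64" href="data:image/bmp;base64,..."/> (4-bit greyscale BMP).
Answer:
<image width="64" height="64" href="data:image/bmp;base64,Qk12CAAAAAAAAHYAAAAoAAAAQAAAAEAAAAABAAQAAAAAAAAIAAATCwAAEwsAABAAAAAAAAAAAAAAABEREQAiIiIAMzMzAERERABVVVUAZmZmAHd3dwCIiIgAmZmZAKqqqgC7u7sAzMzMAN3d3QDu7u4A////AJl3dmVXvv/cuXZmZnd4mazdy7qYZVVDNXd4ir3dy5QRiHiIdlac7tuoh3Znd3eIis3cy7qGZUM1Z3eJvN3clBFmeIiHZXm7uYd3d3d3Z3dove3MzKmHZUV3d4mrzdylImZniZmGZ4mXZWeIiHdmdlac3MvMupmHd4iIiZrN3KUyZmeImph3iIZVaIiIh3ZlRYvMuquqmZmZmZiZmrzclCFVZniZmIiIdUV4mZmYh2VFi8upmZh3iaqpmZmavMyUACNFZniIiIdkNXiZmZmIZUaby6mZh2ZnmqmYiJq8zKUQESNFZ4iIh1ITV5mZmZh1Rqy6mYiHZmeJqYiImrzMp0IyM0RXiIiHUgA2iZiImYZXq7qZiIh3eJqYiHiJvMyoVFRFVWd4iIdSABNnh3eIh2iruYiImZiby6mHd3mszKhlZmZmd3iIh2MQAkVmZmd3eauod3iZmazu25d2eJvMqId3d3d4iIiHZSESM0RERWeJqpdmeIiInP/+yYd4m8ypmYiHd4iImIh2QzREMzREV4mpdVZ3d3eL7//9qIiry6qqmZiHeIiIh3ZUVmVDNERomZhlVnh2ZmnP///amrzLqaqqqYiHd3d2ZVV3d1QzRGiqh1VmeHZlV6zv/+y7zdyoibqqqZiHdlVURniIZDM1eaqGVWd4dmVXmr3//czN3Kdnuqq7qpmGQzNFd4h1MjV5unVWd3d3Zmeqmb3t3d3dp1W6qru7u6hSEjVnd3UyNXmqdWd3d3d3eKqGaKvM3d24VLuqq7zMumIBNWd3dTI0eal1Z4h2Z3eKupZEZ5rN3dp1u6qrzMzLcgJFZ3d1MiR4mGVomXZmeJvLl0RFZ6vd3JeqmZq83dyDElZ3d3UyJXiHZWiZhmd4rNynVEVWebzduZmYiave7ZUjV3d3ZTEkeHZmeJmHd3i97bhURWVnm83LmYiIis7ut1VniIdlMRR4dmZ4mYd3eL7+2VNFZlV5vdyqmIeJve3Jd3iJmHUxE2d2Z4mZiIdnvv/rdDRWVWiszLqph3iszMuZiImphkITVmVWeJmYhkWu/+yWRFVVZ5vMq6mHeJqqq6qYiaqXUyRVVVV3iJmGRI3/7KhlVVVnmruauodnmZiauqmImphURVVVVWd4mZdDfP/suYdmZWeKq4m6l3iZh3mqqYeJl1RVVFVVVniZmGRr7+yph3d2Z4mqeaqYeJl2aJqqh3eHVVVDRWVUV4mZdWne7KmHd3dmiaqImpiImYZnmqqYZmZlZTI1VUM0aJmHaM3tuph3d2Z5qpmZmYiahleaqqhlZmZlMSNVQgAleIh4rN3LqYZndmiaqZmZmJqGVpqqqXVXd2ZCI1VSAAA2eIiazMzLl2Z3eJq6mZmYmYZWmqqpdWeIdlMjVmUgAANXd4mrvMyoZnd4msupmZiZhleaqqmGZ5mHZURWd1MAAkZ3d5qrzLl2d4irzLqZmZh1V5qpmZh4mYh2VVZ3dTETRndniaq7qYd4iardy7upmGVoqqmJqpmpmId2Vmd2QiRWd2eJmqqph4iJmszMzMuoZWm7qImrqqqZiId2Z3dUNGZ3d4mqqpiIiImZu8zN7blleby5iau7u6mZmId3d1RFZ3Znmqu6mIiJmZm7u87/2nZ5vcqau7zLqZmZmIiHVEVndmeau6qIiJmZmaq7zv/rhmisy6u7zMy6qqmZmYdURWd2VoqqqYiImZmZmZm9/+yXZpvMu8zMzMu7qqmZl1RWZ2VWiaqYd4iJmZmHd4rf7Kh2esu7zLu8zMu6qZmHVVVmZUVomph3iIiIiWZlZ63bqXeKuqq7uqu8zMupmYZlVVVUNFeIdmeIiId3d2ZWirqYd4qqmquqqqvMy6qZdmZVVVMjVmZDRoiIh3aZh3eJqph4mqqaqqqZq8zLqZh2d2ZWUyNVVTEleIiHdqqqiIiamHiauqq6qpmrzcupmHZnd3ZTNFVUIANniId3qrupiIqpiJq6q8u6mazdy7qYZVZ4h1REVVQgAUeIiHeZq7uYiqmImqmb3cuprN3Lu7l1RWd3ZVVVVCAAJYmZiHiKu6maqYiJh4vey6q83Mu8yoZEVmZmZlZlQgAUeqqZZmiaqqq6mIh2it3LurzMuqvLl1VWVWd2ZmZkIQJqu6pURXq7qqqZh2Z5vMu7vMupq7uXZmVVZ3dlZ3ZCEUiqqmVDWLu6mZmHZniru7vMzKqru5h2ZVRXd2Vnd1QhJYmZd1Q2rMupmYdVaJmqq83cu7u7qHd2VFZ3ZWeHZTECV4iHdUR7zLqqmGVniJmqzdzMzMupiHdlVndmd4d2QgAkZ4d2U1i8zLuphmeImZrNzMzdzLupmGVmZniIiHdkIAJWh2ZTNZvNzMuYeImZms3LvN3My7qYdmZVerqIh3ZCEkZ3ZlMSWczd3LqYiZqqzcu83MzMy6mGZUR7zKmId1MiRXd3ZCE3rM3cy6mImavNy7vMu8zMuodlM2rdypiHZTI0d3d2QiWLzN3Lupd5q83cu7u7zMzLmGUzWM3cqId2QzR3d3ZUNGrM3Mu6l2iszd3Lqqu8zMupdUNHnN25iHZDRIh3ZVVVaLzMuqqXaKzM3cupq7u7u7mGVFaKvMuZh0NFmIdkRVVnrMy6mYZnq7zN25mquqqqqpdUVniszKqXQjWYiHVEVWebzKmZhmeau83cmJqqqZmZl2RVaJvMuqhCNIiZhkRFZ5vcqIh2eJmrzdyYiaqpmJmYZUVnm83LqVIj"/>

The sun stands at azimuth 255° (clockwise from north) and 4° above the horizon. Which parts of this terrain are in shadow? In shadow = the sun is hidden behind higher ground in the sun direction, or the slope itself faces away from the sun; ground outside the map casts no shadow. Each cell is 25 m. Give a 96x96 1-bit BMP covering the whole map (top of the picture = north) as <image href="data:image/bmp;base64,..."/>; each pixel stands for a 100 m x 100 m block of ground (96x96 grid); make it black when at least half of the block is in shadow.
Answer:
<image width="96" height="96" href="data:image/bmp;base64,Qk2+BAAAAAAAAD4AAAAoAAAAYAAAAGAAAAABAAEAAAAAAIAEAAATCwAAEwsAAAIAAAAAAAAA////AAAAAADAAf+AAADgAAAA/+AAAf/gAAAAAAAAf/AAAf/wAAAAAAAAf/gAAf/+AAAYAAAAf/wAA///gAA/AAAAH/4AP///+AA/+AAAH/4Af////AA//AAAH/4Af////AB//gAAH/4A////wAB//gAAH/4B///gAAB//gDAH/8H///gAAB//gH4P/8P///gAAD//gP8P/8f///gAAD//AP/f/8f///gAAD/+Af///8////gAAH/8Af////////gAAH/wAf////////gAAP/AAf////////AAAP+AAf///////+AAAf8AAf////4B/wAAAf4AAP///8AB8AAAAfwAAP///4AD4AAAA/wAAP///wAPwAAAA/gAAf///wB/4AAAA/AAAf///wD/4AAAA+AAAf///5j/8AAAAcAAAf///95/+AAAAcAAA/////8P/AAAAAAAA/////8H/AAAAAAAB/////4P/gAAAAAAB/////wP/gAAAAAAB////9AP/gAAAAAAD////8AP/gAAAAAAD////8AH/wAAAAAAD////9AB/gAAAAAAD/////wA/AAAAAAAD/////8AAAAAAAAHB/////8AAAAAAAAfh////98AAAAAAAA/h////88AAAAAAAA/x////8cAAAAAAAAfh////8AAAAAAAAAPh////8ABAAAAAAAAA////8ABgAAAAAAAA////8ABAAAAAAwAB////8AAAAAAAD8AB////8AAAAAAID/AP////8AAAB4A8D/gf////8AAAH8B8D/gf////8AAAP8D+D/wf////8gAAP4D/B/wP////9wAAPwD/gPgH////94AAfgH/4AAAA//8B8AAfgH/8AAAA//4B4AAfAH/8AAAA//AAAAAPAP/+AAAA/8AAAOAOA//8AAAB/4AAAfAAB//8AAAB/wAAAfgAB//4AAAB/gAAA/wAB//4AAAA/AAAA/4AD//wAAAA+AAAA/4AH//wGAAAAAAAA/8D///AOAAAAAAAAf8H//w/+AAAAAAAAf8H//h/+AAAAAAAAf8P//D//ACAAAAAADAP//n//gGAAAAcAAAP//H//wEAAAD8AAAP//H//8IAAAH8AAAPw8P///gAAAP8AAYGAAP///4AAAP8AAcAD4P///8AAAP8AA8AD+f///+AAAP8AA8AD//////AAAH8AA8AH//////4AADgAD4AH//////8AAAAAPwAH//////+AAAAAPwAH//////+AAAAAP4AH///////AAAAAH8AH//////+AAAAAD8wH//////+AAAAAB/4H//////8AAAAAAD8P//////8AAAAAAP/f//////8AAACAAP////////8cAACAAP////////8eAAAAAP////////4fAAAAAH////////4PgAAAAH////////wHwAAAAH////////wDwAAAAH////////gAwAAAAD///////+AAAAAAAD//////8AAAcYAAAD//////8AAAf8AAAD//////8AAAf+AAAD//////+AAAf+A="/>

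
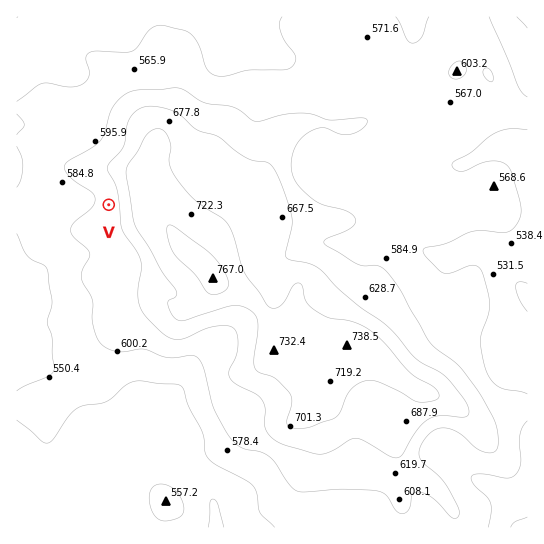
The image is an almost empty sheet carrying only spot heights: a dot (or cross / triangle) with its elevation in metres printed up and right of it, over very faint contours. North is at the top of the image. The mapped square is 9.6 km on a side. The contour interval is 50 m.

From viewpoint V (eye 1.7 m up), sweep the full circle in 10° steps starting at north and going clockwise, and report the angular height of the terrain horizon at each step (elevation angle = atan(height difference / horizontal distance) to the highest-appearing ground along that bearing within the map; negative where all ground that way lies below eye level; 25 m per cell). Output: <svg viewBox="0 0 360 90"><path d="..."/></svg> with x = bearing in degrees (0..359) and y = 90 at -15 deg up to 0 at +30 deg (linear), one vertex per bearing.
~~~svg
<svg viewBox="0 0 360 90"><path d="M0 54l10-2 10-3 10-3 10-3 10-2 10-1 10-1 10-1 10 0 10 1 10 2 10 2 10 3 10 3 10 3 10 3 10 2 10 1 10 1 10 1 10 1 10 0 10 1 10 1 10 0 10 1 10 0 10 1 10-1 10-1 10-1 10-2 10-1 10-2 10-1"/></svg>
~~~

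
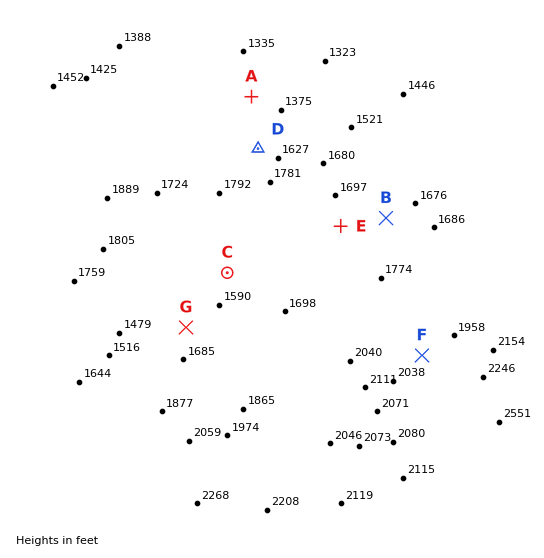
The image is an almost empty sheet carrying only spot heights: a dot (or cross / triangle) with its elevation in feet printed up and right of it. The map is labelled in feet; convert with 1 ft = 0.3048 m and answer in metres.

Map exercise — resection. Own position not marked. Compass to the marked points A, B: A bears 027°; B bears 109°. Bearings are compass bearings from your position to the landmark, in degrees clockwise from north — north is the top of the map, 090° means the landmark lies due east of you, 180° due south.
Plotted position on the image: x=219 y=160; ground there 490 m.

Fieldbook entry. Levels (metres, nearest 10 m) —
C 500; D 470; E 510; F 600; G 490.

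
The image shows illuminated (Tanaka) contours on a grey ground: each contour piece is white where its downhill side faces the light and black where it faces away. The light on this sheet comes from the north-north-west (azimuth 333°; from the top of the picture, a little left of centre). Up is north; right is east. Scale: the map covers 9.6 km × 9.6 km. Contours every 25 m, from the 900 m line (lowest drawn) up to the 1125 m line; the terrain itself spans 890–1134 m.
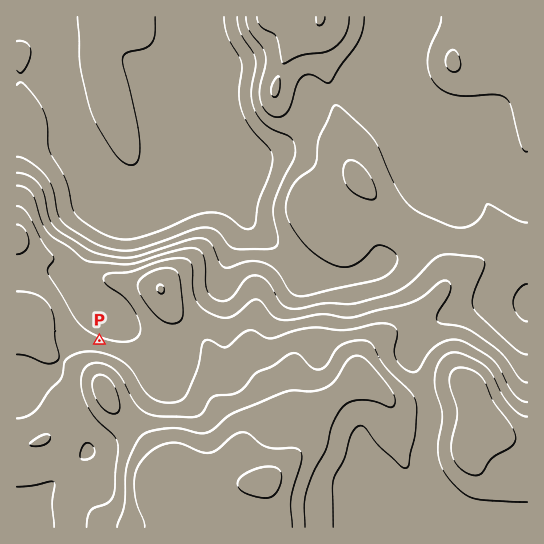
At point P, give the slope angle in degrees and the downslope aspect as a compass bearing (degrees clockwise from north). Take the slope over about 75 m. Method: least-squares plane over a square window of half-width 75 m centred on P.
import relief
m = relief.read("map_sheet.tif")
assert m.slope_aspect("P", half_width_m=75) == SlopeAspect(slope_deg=4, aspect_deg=18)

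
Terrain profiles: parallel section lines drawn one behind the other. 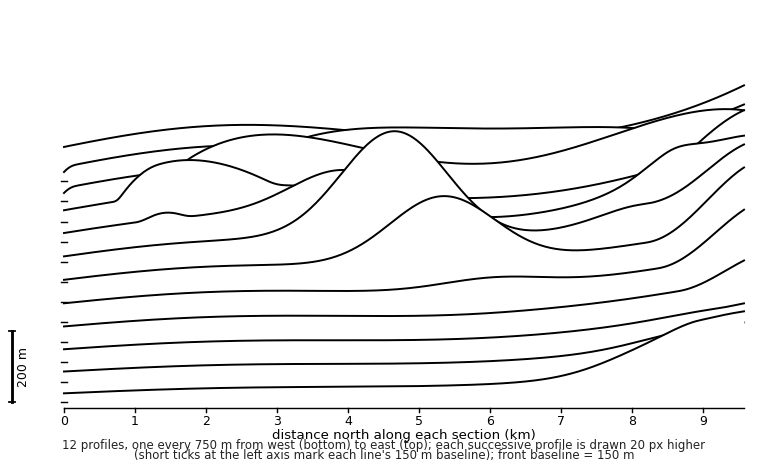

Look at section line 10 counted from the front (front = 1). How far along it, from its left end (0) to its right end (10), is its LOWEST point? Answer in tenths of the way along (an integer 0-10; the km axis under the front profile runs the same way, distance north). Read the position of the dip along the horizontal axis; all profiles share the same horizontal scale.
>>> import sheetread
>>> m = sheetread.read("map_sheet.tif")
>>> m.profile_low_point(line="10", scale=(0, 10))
0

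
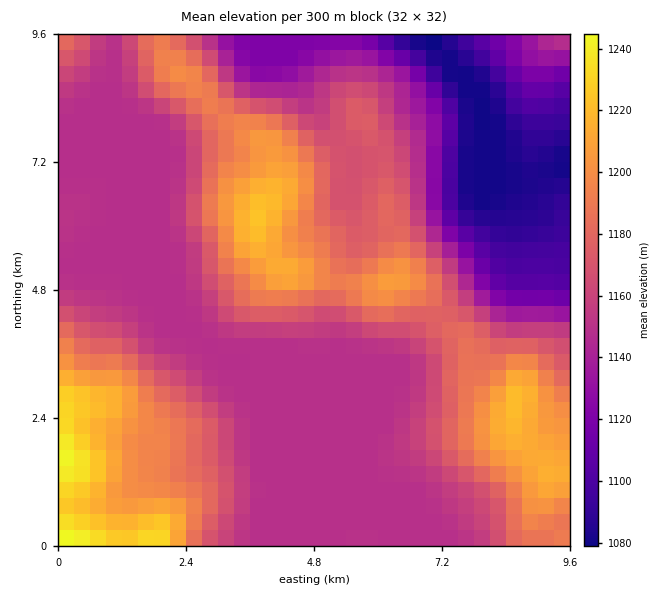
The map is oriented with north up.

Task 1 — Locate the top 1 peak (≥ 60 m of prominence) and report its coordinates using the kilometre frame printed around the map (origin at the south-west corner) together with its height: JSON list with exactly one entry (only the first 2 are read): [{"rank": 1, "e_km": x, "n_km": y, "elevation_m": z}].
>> [{"rank": 1, "e_km": 3.74, "n_km": 6.14, "elevation_m": 1225}]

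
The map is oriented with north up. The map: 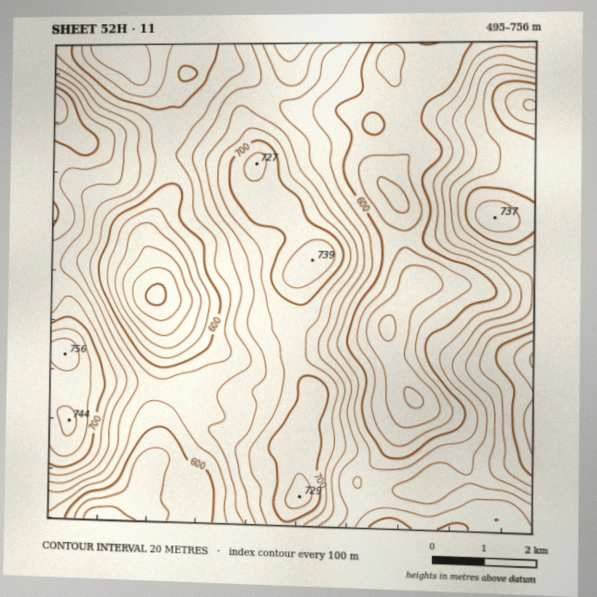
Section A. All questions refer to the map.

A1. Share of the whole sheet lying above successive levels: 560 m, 93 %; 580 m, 85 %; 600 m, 72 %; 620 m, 59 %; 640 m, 46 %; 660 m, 34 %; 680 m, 23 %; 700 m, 13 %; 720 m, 5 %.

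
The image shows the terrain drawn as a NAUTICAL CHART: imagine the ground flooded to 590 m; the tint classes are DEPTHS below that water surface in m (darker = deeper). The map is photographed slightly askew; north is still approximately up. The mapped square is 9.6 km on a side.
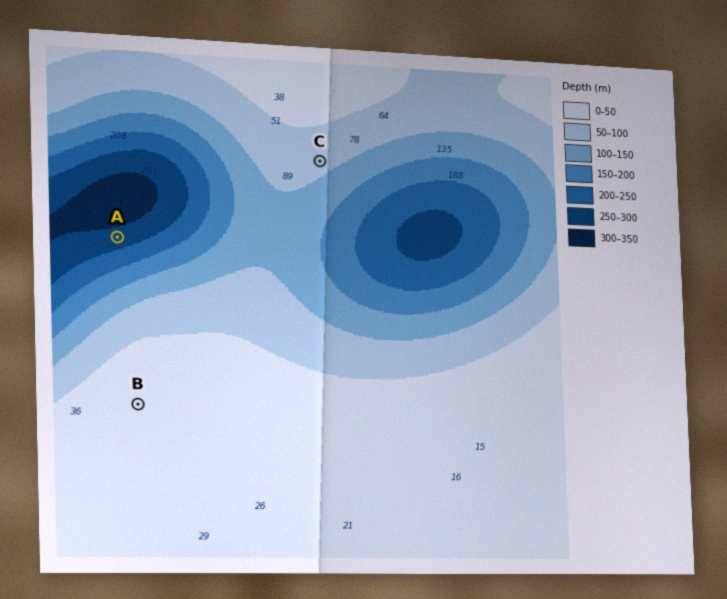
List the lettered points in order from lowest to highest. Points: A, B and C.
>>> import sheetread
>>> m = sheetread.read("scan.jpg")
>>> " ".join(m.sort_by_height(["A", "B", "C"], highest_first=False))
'A C B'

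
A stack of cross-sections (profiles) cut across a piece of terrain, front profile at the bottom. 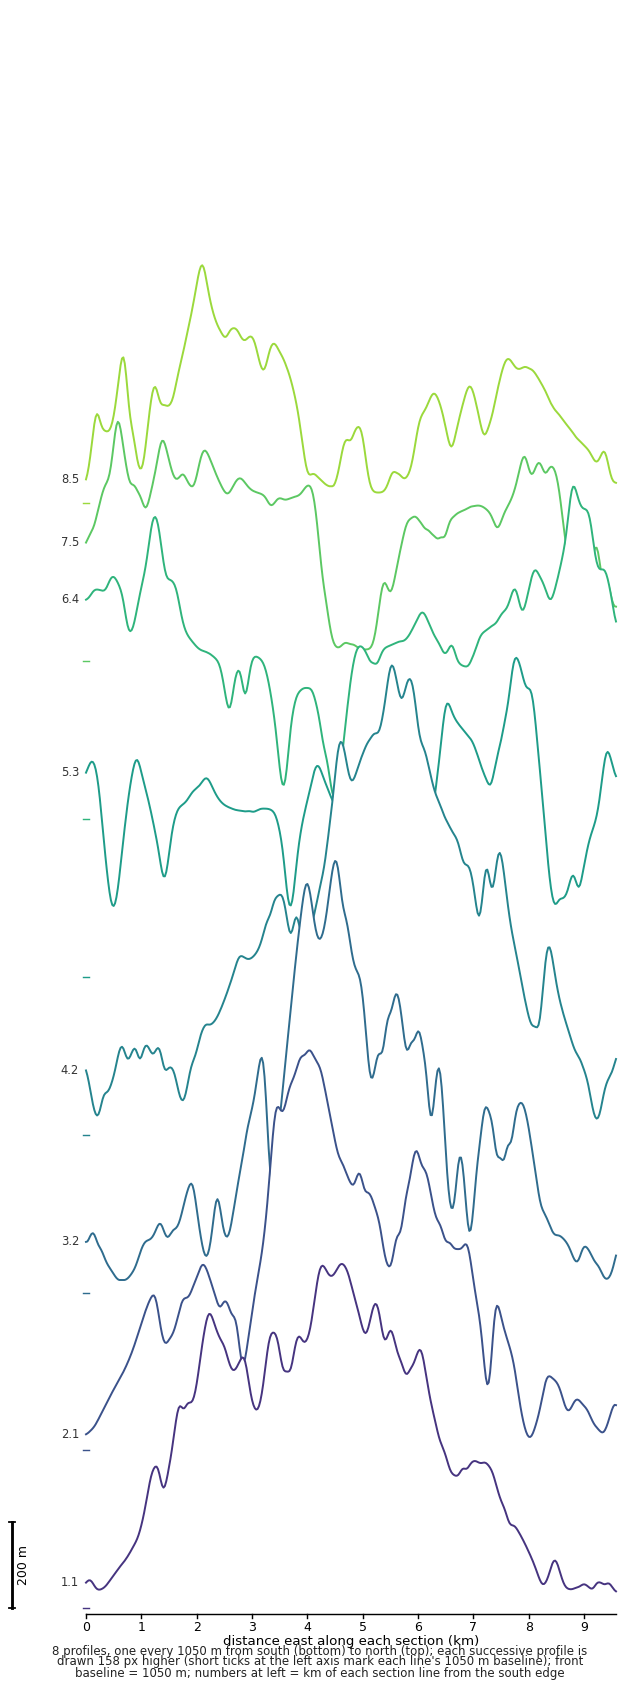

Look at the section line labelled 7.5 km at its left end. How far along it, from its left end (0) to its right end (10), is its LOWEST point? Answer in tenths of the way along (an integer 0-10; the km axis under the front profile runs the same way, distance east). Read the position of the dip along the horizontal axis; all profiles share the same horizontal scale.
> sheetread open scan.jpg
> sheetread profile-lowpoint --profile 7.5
5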